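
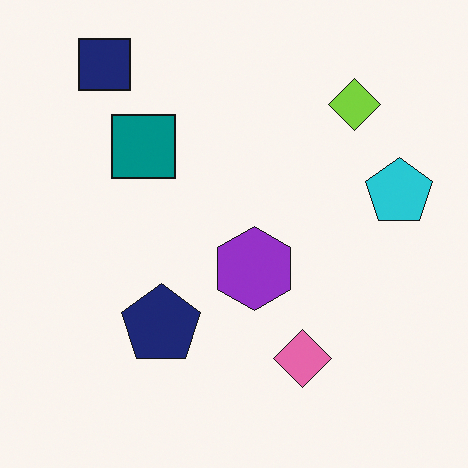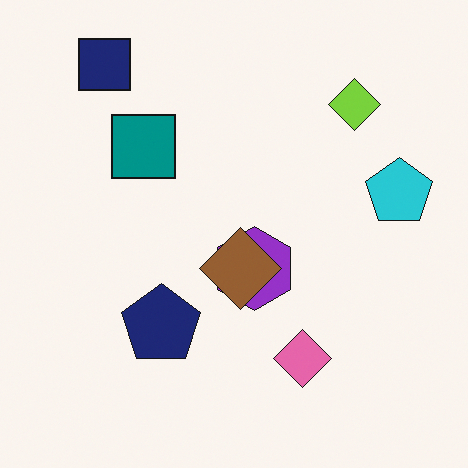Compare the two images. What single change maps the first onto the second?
The image was overlaid with an additional brown diamond.

A brown diamond appears in the second image that is absent from the first.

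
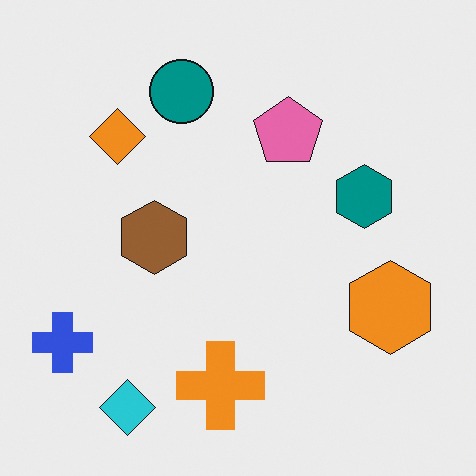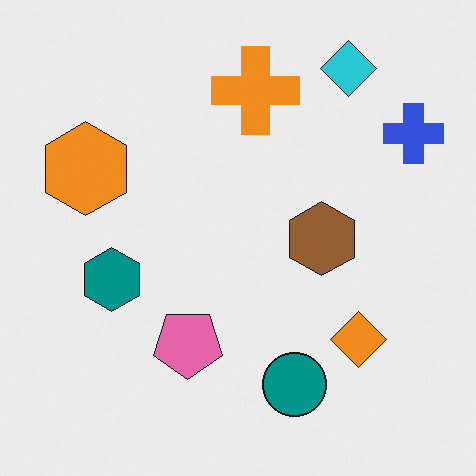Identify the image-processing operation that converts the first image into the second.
Rotated 180°.

The blue cross sits in the bottom-left of the first image and the top-right of the second — consistent with a whole-image 180° rotation.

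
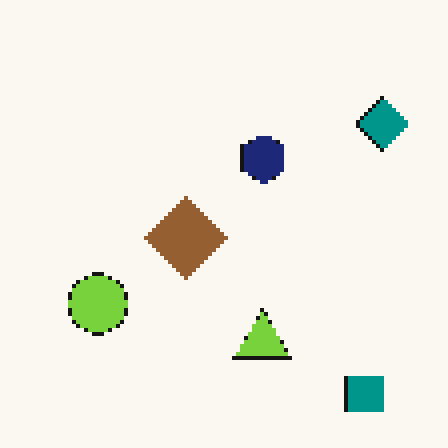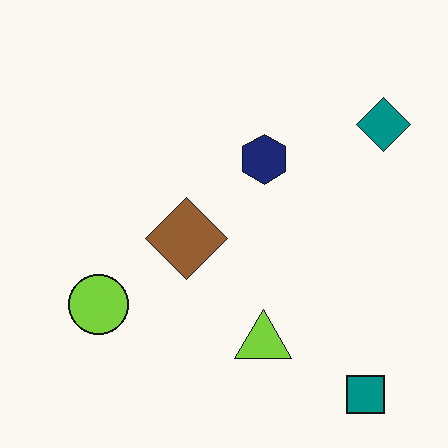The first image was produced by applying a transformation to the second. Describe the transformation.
The transformation is: mildly pixelated.

Shapes are reduced to large square blocks; fine edges and outlines are lost — a downscale-then-upscale (mosaic) effect.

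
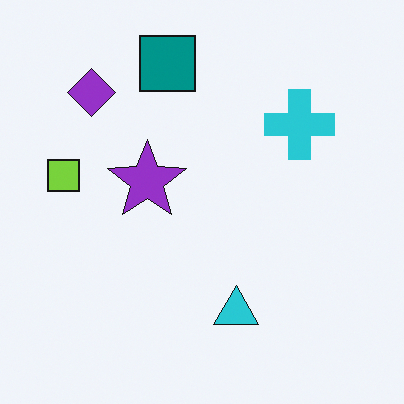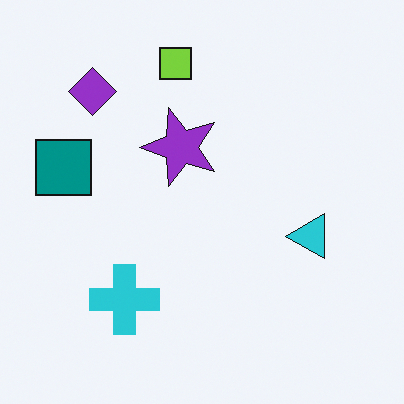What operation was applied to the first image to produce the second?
The image was transposed (reflected across the top-left ↔ bottom-right diagonal).

Shapes have swapped their row and column positions — what was in the top-right is now in the bottom-left — a diagonal reflection.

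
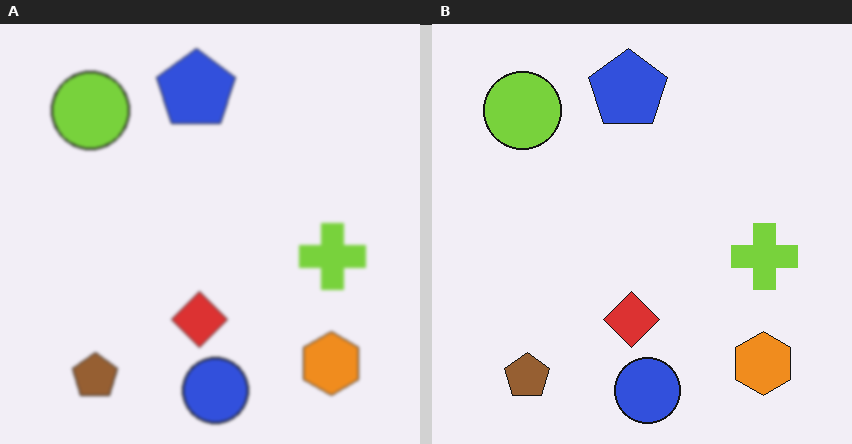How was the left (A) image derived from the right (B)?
This is the original image lightly blurred.

Shape edges and outlines are uniformly softened across the whole image.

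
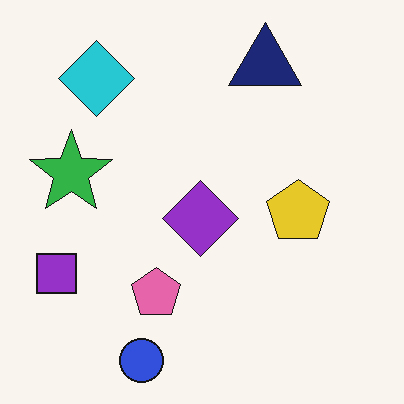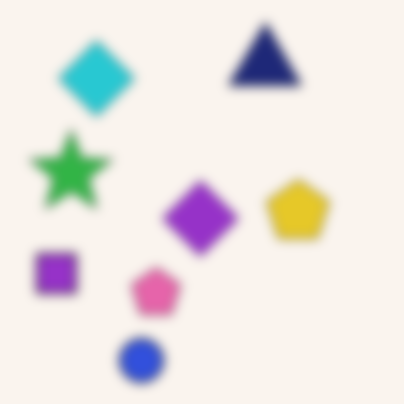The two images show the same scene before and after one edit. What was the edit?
The transformation is: heavily blurred.

Shape edges and outlines are uniformly softened across the whole image.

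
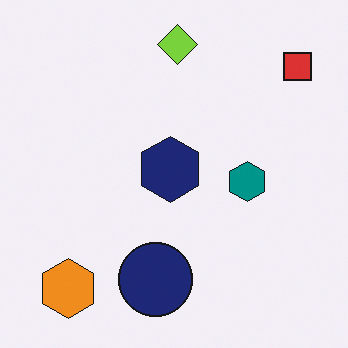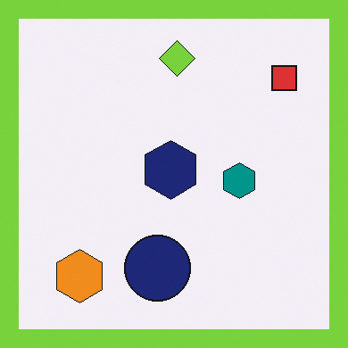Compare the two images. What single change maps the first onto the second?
This is the original image framed with a lime border.

A solid lime frame runs around the edge of the second image, with the content slightly shrunk inside it.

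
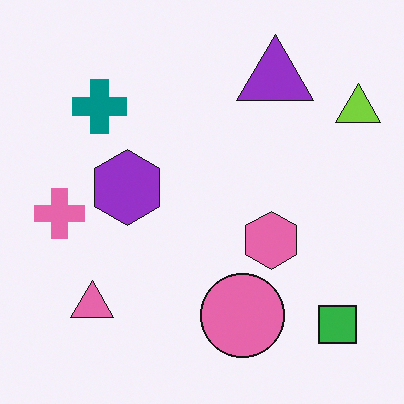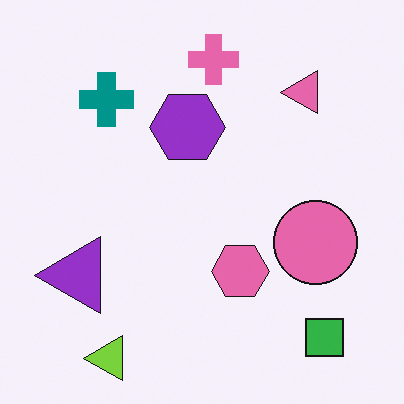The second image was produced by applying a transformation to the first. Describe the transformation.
The transformation is: transposed (reflected across the top-left ↔ bottom-right diagonal).

Shapes have swapped their row and column positions — what was in the top-right is now in the bottom-left — a diagonal reflection.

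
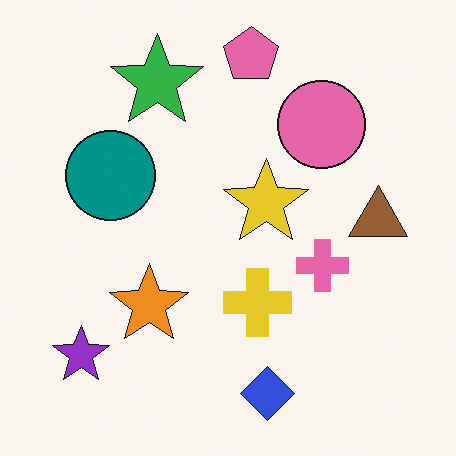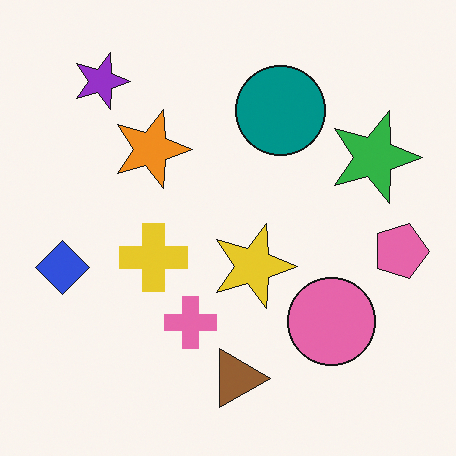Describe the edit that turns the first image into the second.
This is the original image rotated 90° clockwise.

The purple star sits in the bottom-left of the first image and the top-left of the second — consistent with a whole-image 90° clockwise rotation.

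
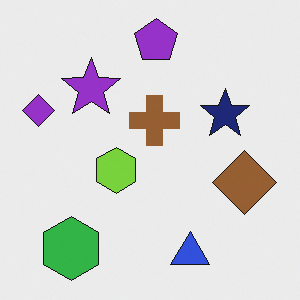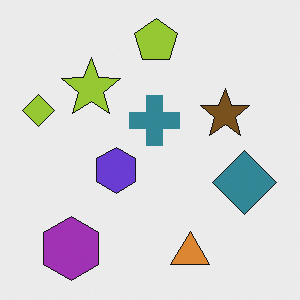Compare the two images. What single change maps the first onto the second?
The image was hue-shifted by a large amount.

Every shape's color has rotated by the same amount around the hue wheel — a uniform hue shift.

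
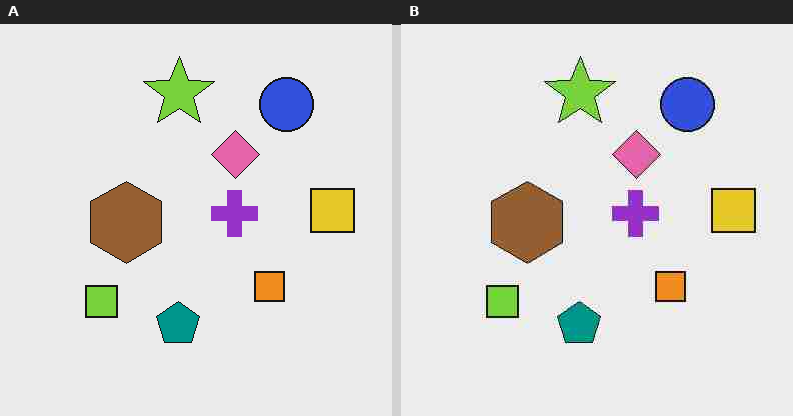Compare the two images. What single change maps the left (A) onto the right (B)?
The right (B) image is the left (A) degraded with heavy JPEG compression.

Blocky 8×8 compression artifacts appear around shape edges and the flat background shows ringing — characteristic JPEG degradation.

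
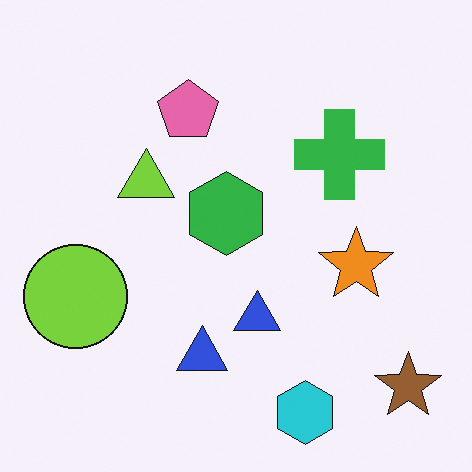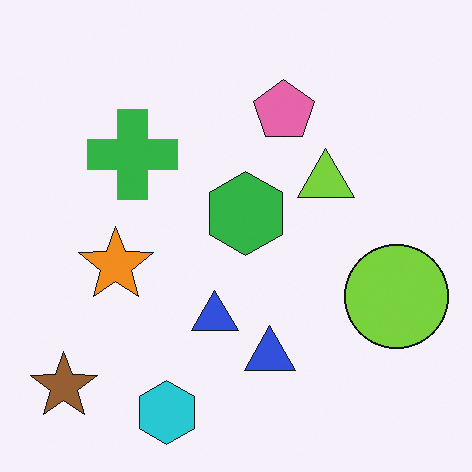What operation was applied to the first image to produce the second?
It was flipped horizontally (left ↔ right).

The brown star is in the bottom-right of the first image and the bottom-left of the second — shapes on opposite sides of the vertical midline have swapped in a mirror flip.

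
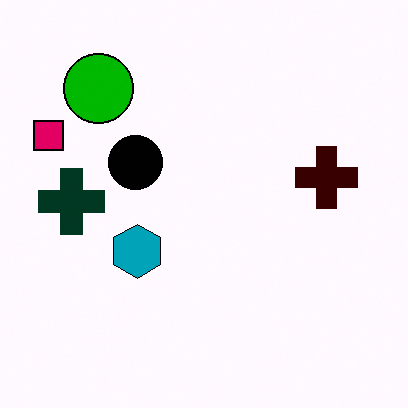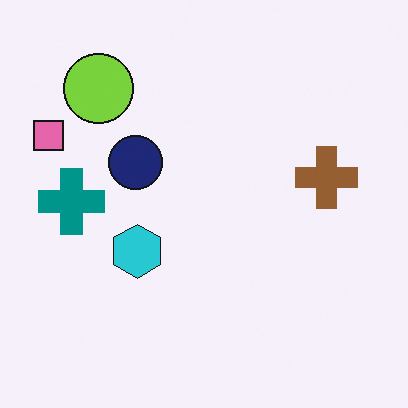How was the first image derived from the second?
The image was boosted in contrast.

Tones are pushed away from mid-grey across the whole image — a global contrast change.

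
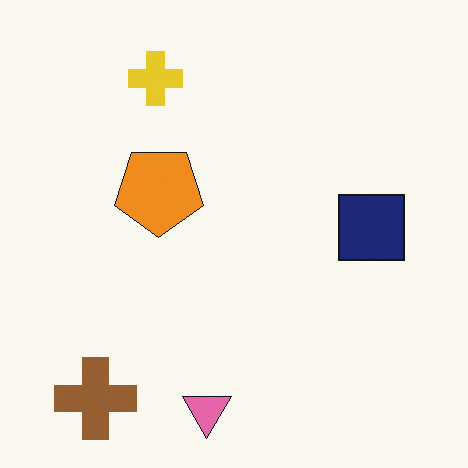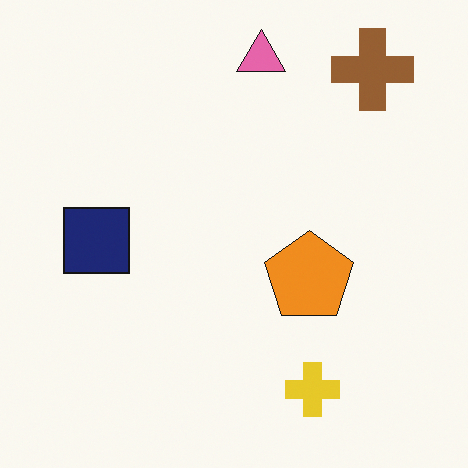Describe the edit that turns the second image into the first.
Rotated 180°.

The brown cross sits in the top-right of the second image and the bottom-left of the first — consistent with a whole-image 180° rotation.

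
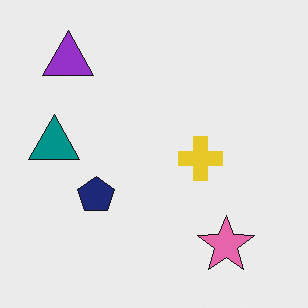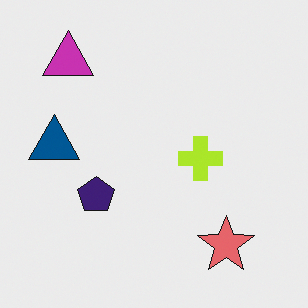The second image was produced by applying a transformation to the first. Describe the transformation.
The second image is the first hue-shifted by a small amount.

Every shape's color has rotated by the same amount around the hue wheel — a uniform hue shift.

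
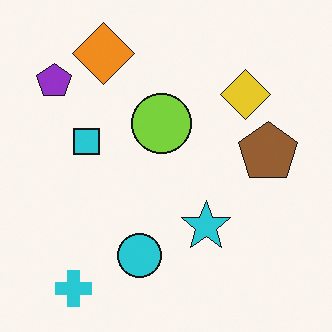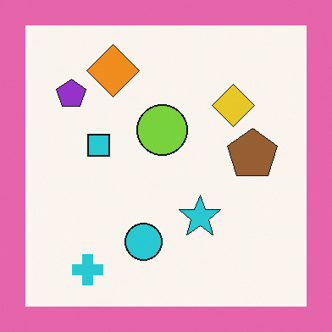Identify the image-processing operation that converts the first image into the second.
The image was framed with a pink border.

A solid pink frame runs around the edge of the second image, with the content slightly shrunk inside it.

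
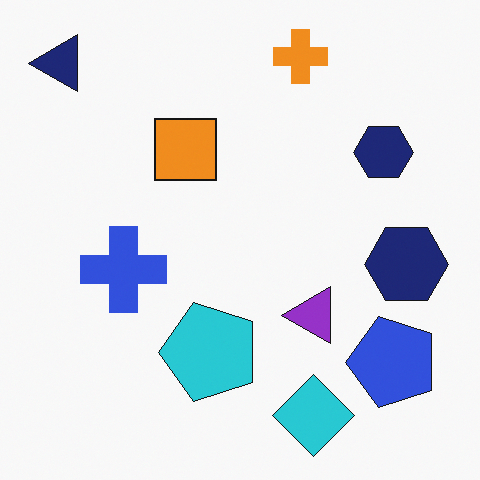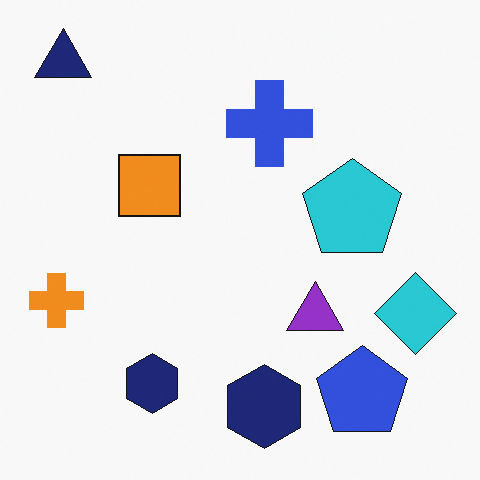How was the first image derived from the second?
The transformation is: transposed (reflected across the top-left ↔ bottom-right diagonal).

Shapes have swapped their row and column positions — what was in the top-right is now in the bottom-left — a diagonal reflection.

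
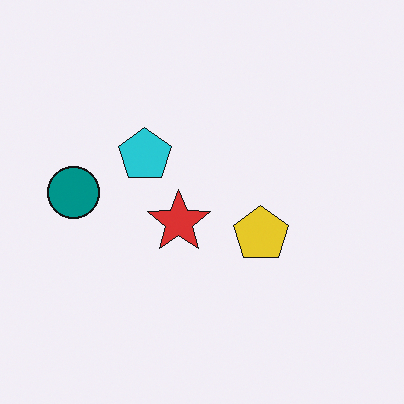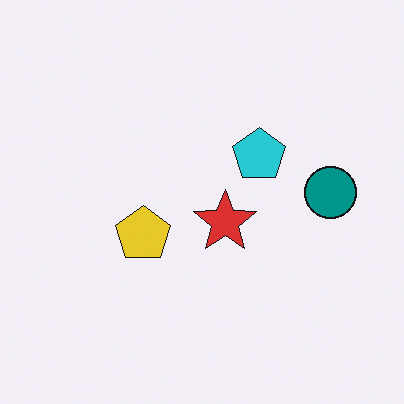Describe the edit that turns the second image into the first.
The first image is the second flipped horizontally (left ↔ right).

The teal circle is in the right of the second image and the left of the first — shapes on opposite sides of the vertical midline have swapped in a mirror flip.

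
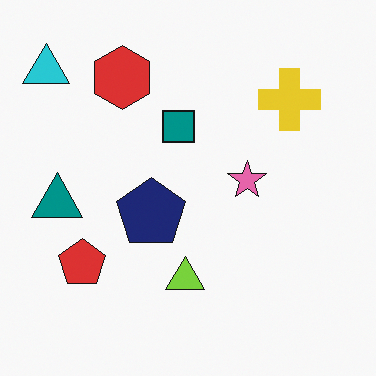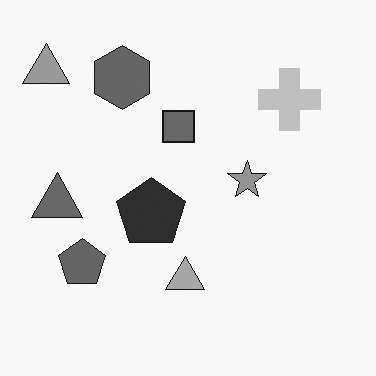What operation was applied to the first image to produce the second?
The transformation is: converted to grayscale.

All color is removed — every shape is now a shade of grey.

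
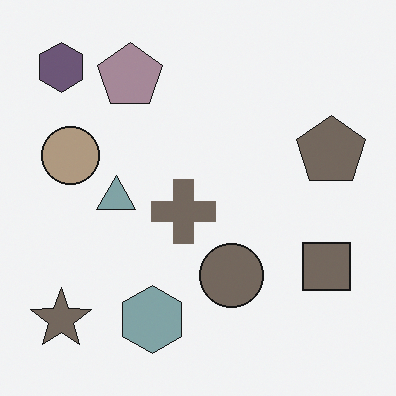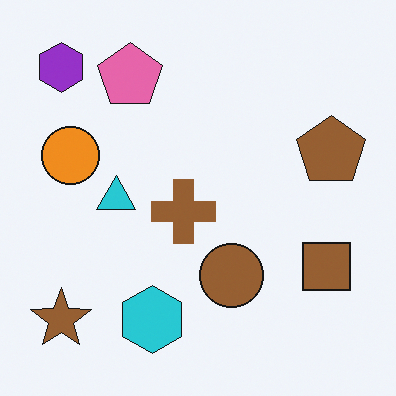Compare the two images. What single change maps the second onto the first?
The transformation is: heavily desaturated.

All colors are more muted and greyish — a global saturation change.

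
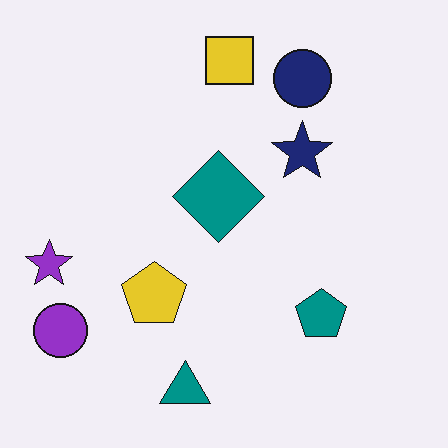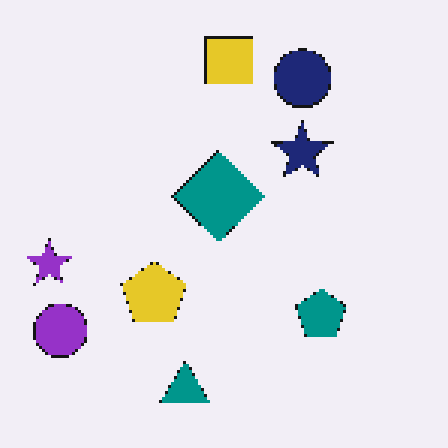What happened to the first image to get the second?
The second image is the first mildly pixelated.

Shapes are reduced to large square blocks; fine edges and outlines are lost — a downscale-then-upscale (mosaic) effect.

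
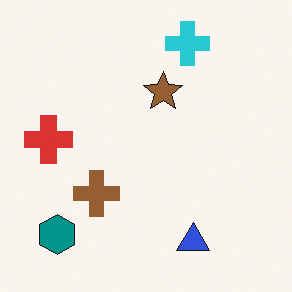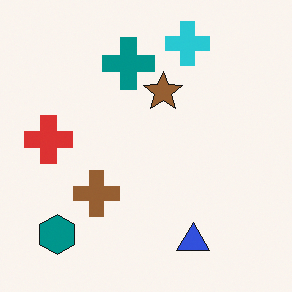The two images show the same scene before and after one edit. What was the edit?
The transformation is: overlaid with an additional teal cross.

A teal cross appears in the second image that is absent from the first.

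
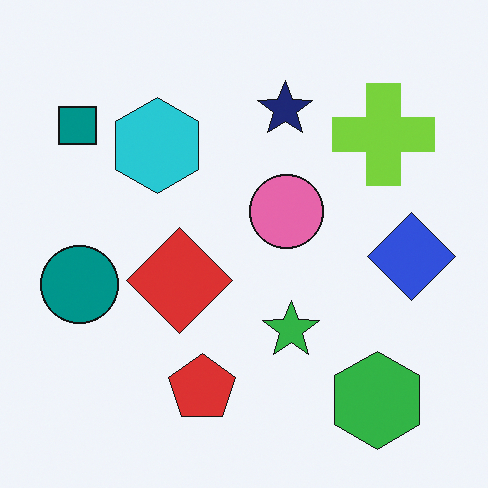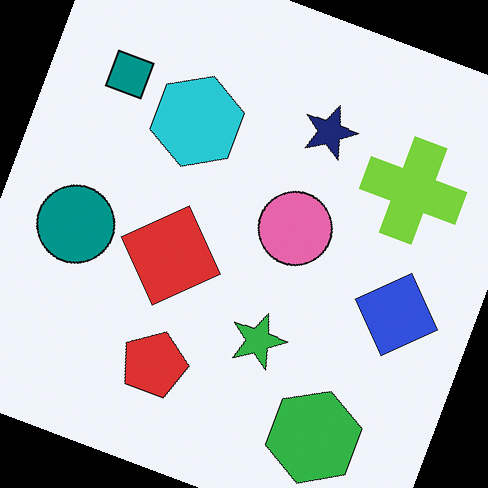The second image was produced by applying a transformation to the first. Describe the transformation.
The image was rotated clockwise by a moderate amount.

Every shape is tilted by the same angle and the image corners show triangular fill wedges — a whole-image rotation by a non-right angle.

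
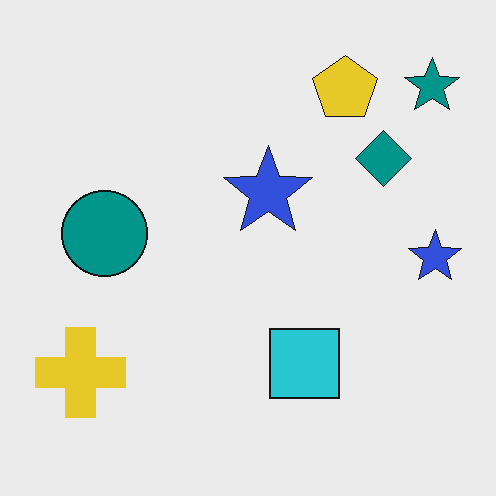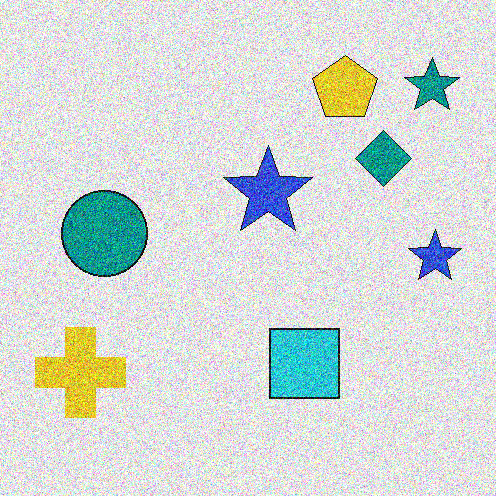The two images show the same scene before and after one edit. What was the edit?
Degraded with strong gaussian noise.

Random speckle covers the whole image, including the flat background.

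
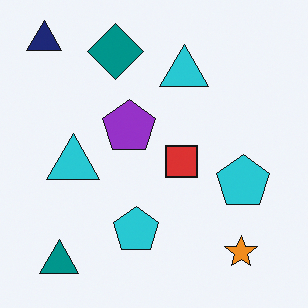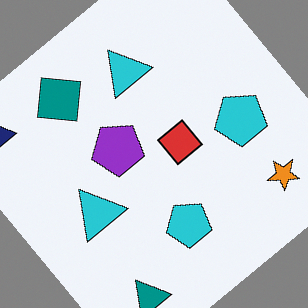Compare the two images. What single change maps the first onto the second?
The transformation is: rotated counter-clockwise by a large amount — several tens of degrees.

Every shape is tilted by the same angle and the image corners show triangular fill wedges — a whole-image rotation by a non-right angle.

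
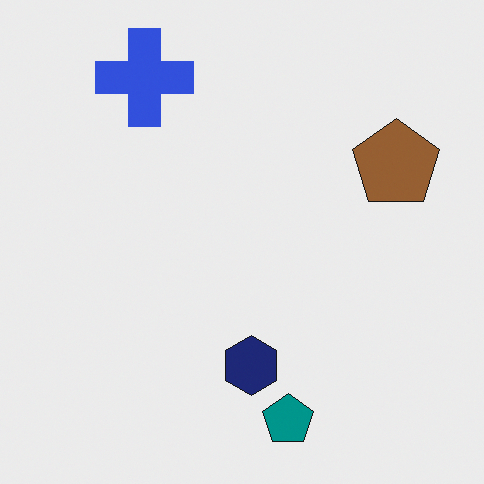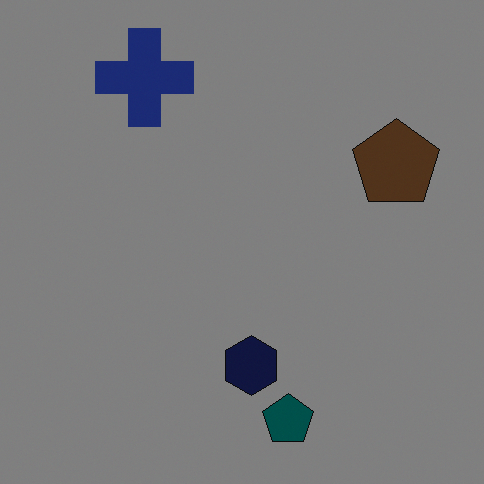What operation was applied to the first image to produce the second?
The second image is the first darkened a lot.

Every pixel — background and shapes alike — is uniformly darkened.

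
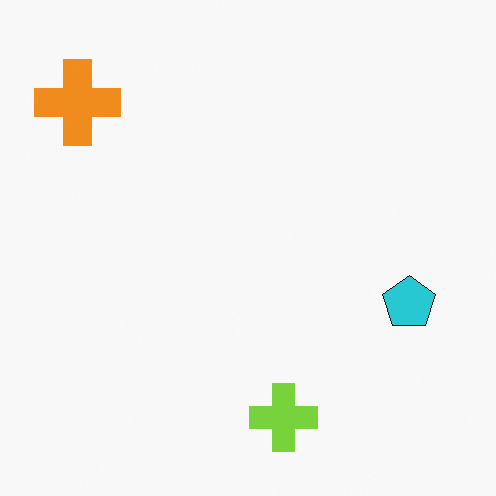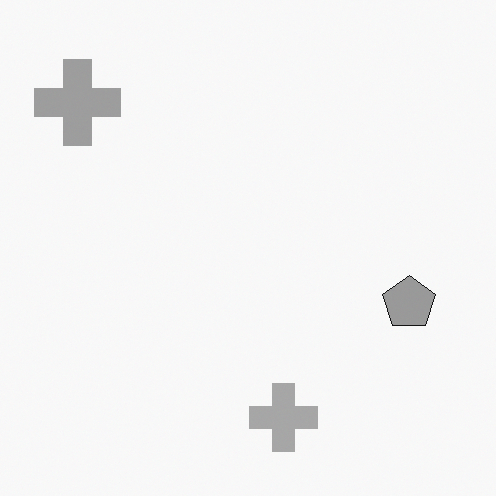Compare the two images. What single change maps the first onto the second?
The image was converted to grayscale.

All color is removed — every shape is now a shade of grey.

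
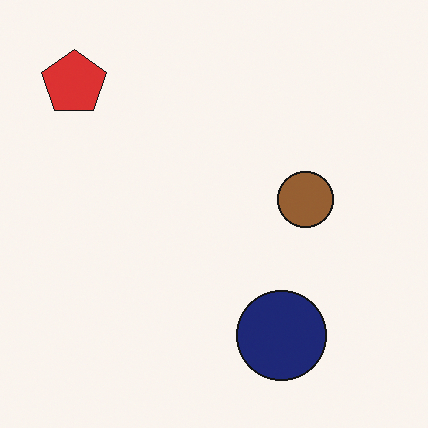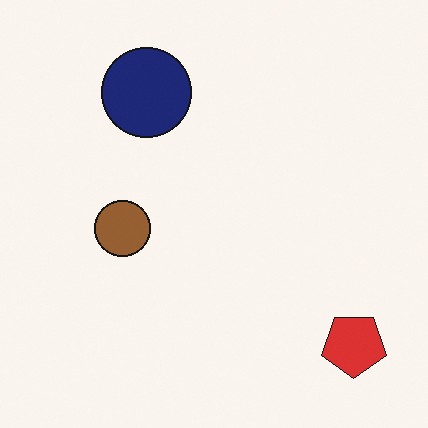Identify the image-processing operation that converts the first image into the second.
It was rotated 180°.

The red pentagon sits in the top-left of the first image and the bottom-right of the second — consistent with a whole-image 180° rotation.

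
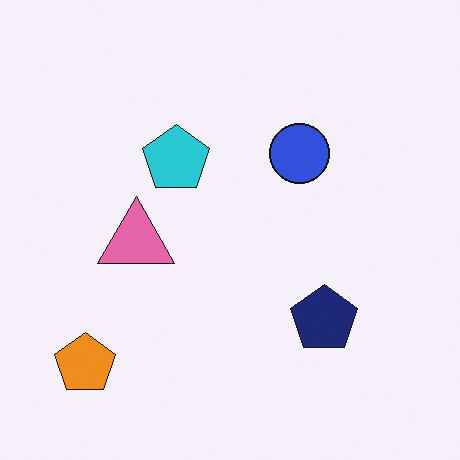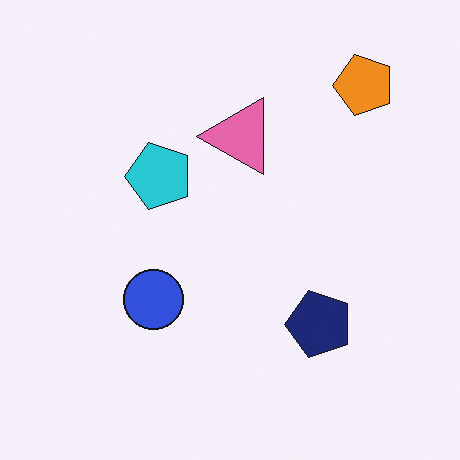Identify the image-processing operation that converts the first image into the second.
The transformation is: transposed (reflected across the top-left ↔ bottom-right diagonal).

Shapes have swapped their row and column positions — what was in the top-right is now in the bottom-left — a diagonal reflection.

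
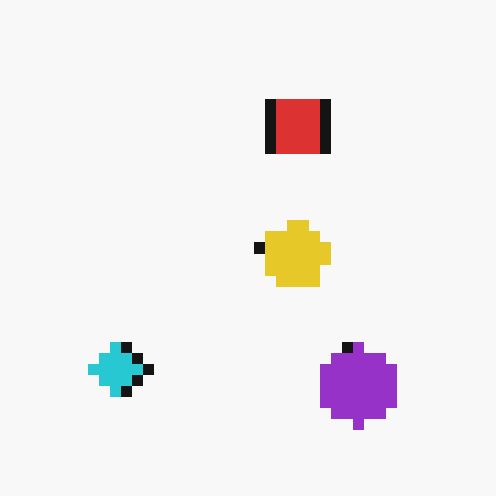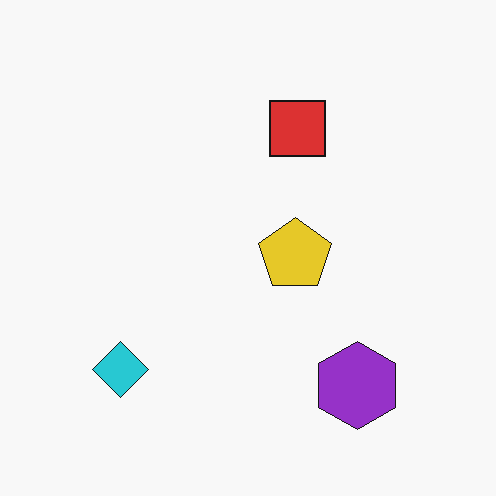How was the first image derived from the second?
This is the original image heavily pixelated into large blocks.

Shapes are reduced to large square blocks; fine edges and outlines are lost — a downscale-then-upscale (mosaic) effect.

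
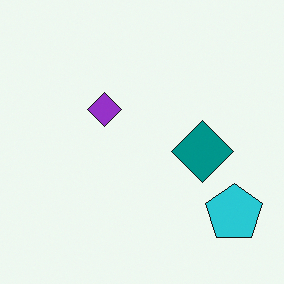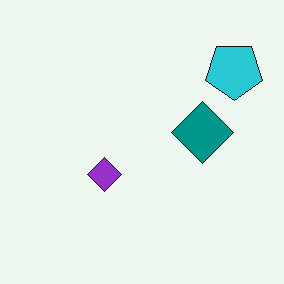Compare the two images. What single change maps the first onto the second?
This is the original image flipped vertically (top ↔ bottom).

The cyan pentagon is in the bottom-right of the first image and the top-right of the second — shapes on opposite sides of the horizontal midline have swapped in a mirror flip.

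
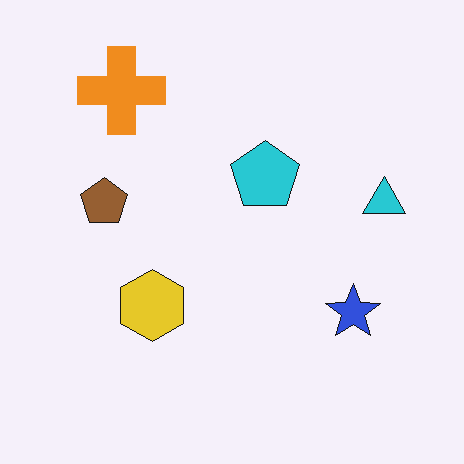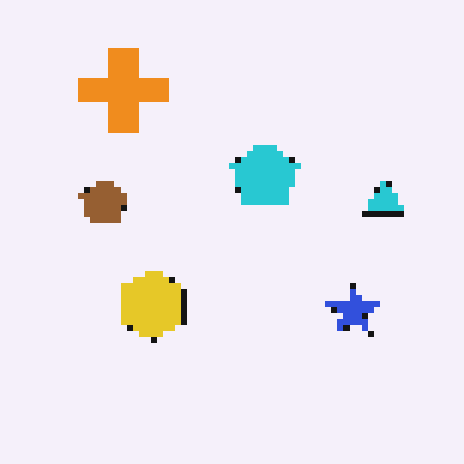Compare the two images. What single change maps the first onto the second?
It was pixelated into visible square blocks.

Shapes are reduced to large square blocks; fine edges and outlines are lost — a downscale-then-upscale (mosaic) effect.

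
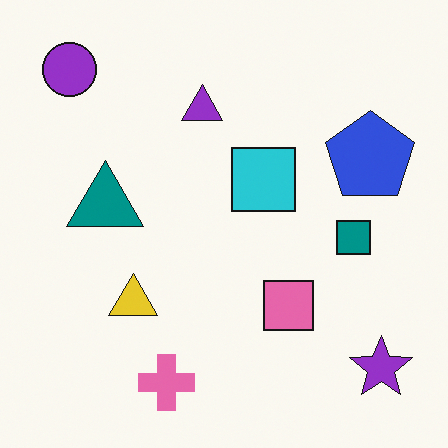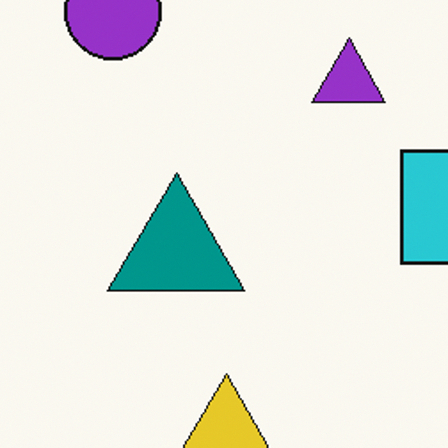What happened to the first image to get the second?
The second image is the first cropped tightly and scaled back up.

The visible shapes are larger and the field of view is narrower; shapes near the original edges may be partly or wholly outside the frame — a crop-and-rescale.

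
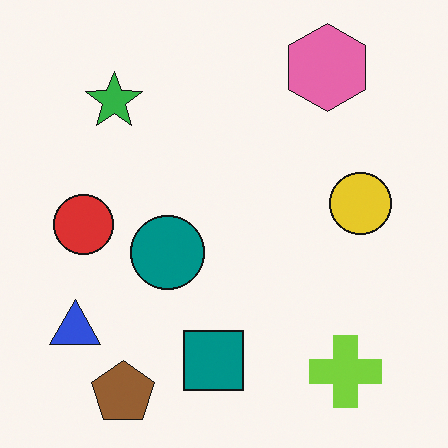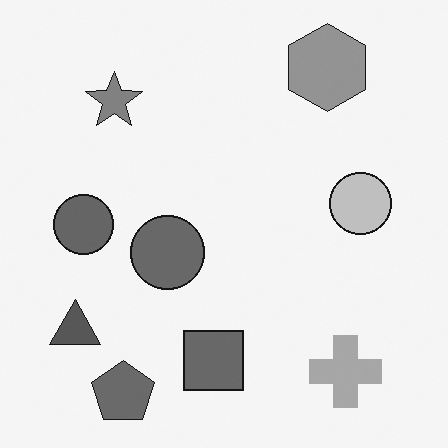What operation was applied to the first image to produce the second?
The transformation is: converted to grayscale.

All color is removed — every shape is now a shade of grey.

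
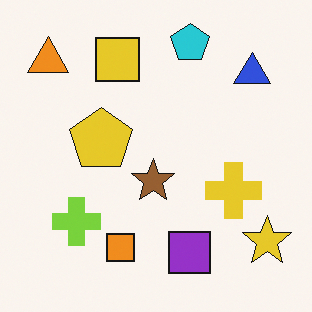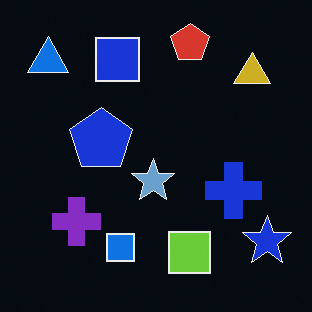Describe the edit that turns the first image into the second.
The transformation is: color-inverted (negative).

The light background has become dark and every shape's color is its complement — a photographic negative.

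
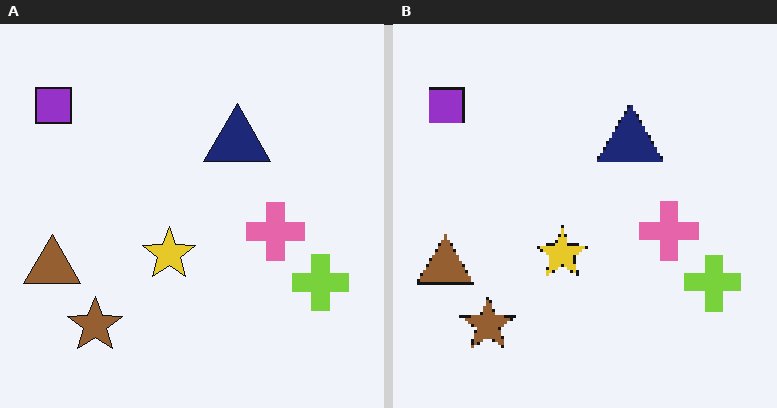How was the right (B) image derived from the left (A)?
Lightly pixelated (a mild mosaic effect).

Shapes are reduced to large square blocks; fine edges and outlines are lost — a downscale-then-upscale (mosaic) effect.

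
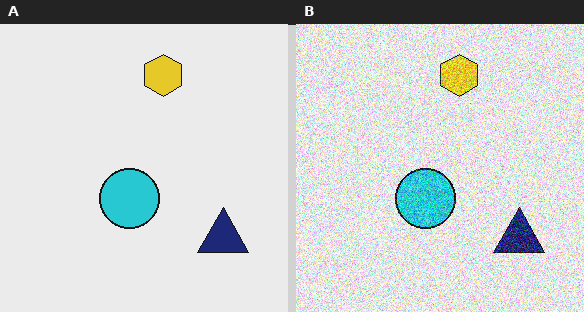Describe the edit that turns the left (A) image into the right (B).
Degraded with strong gaussian noise.

Random speckle covers the whole image, including the flat background.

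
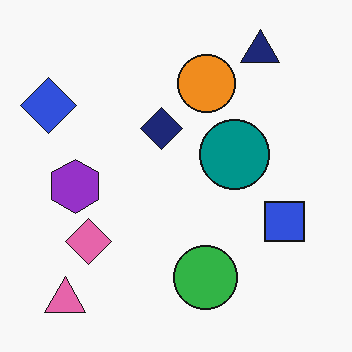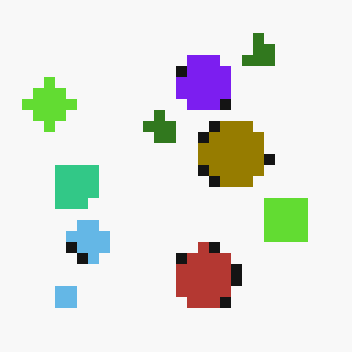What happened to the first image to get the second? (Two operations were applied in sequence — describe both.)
Coarsely pixelated, then hue-shifted through roughly half the color wheel.

Shapes are reduced to large square blocks; fine edges and outlines are lost — a downscale-then-upscale (mosaic) effect. Every shape's color has rotated by the same amount around the hue wheel — a uniform hue shift.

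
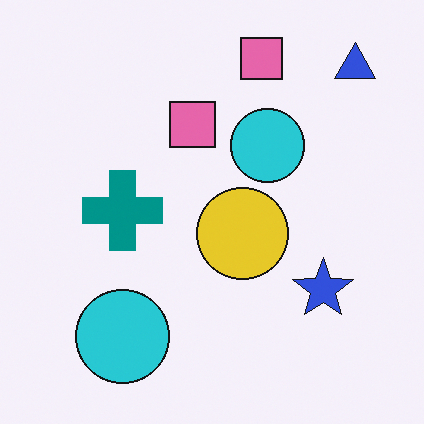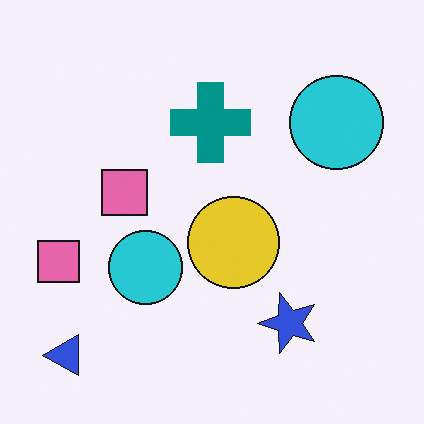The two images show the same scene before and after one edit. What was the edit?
This is the original image transposed (reflected across the top-left ↔ bottom-right diagonal).

Shapes have swapped their row and column positions — what was in the top-right is now in the bottom-left — a diagonal reflection.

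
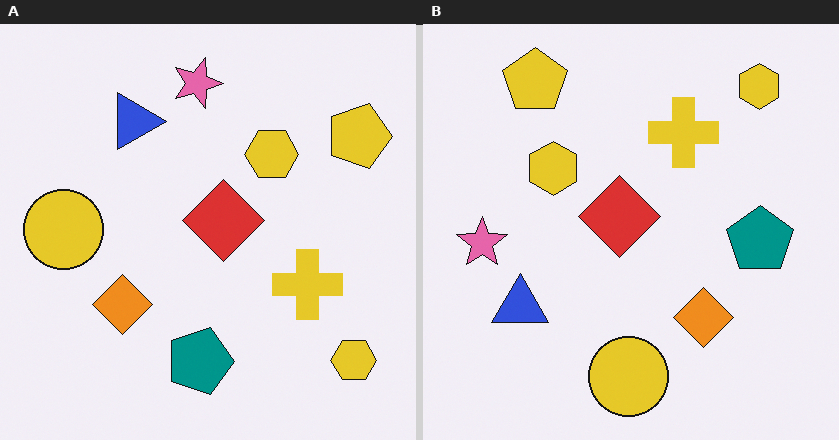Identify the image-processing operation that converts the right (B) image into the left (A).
The transformation is: rotated 90° clockwise.

The yellow pentagon sits in the top-left of the right (B) image and the top-right of the left (A) — consistent with a whole-image 90° clockwise rotation.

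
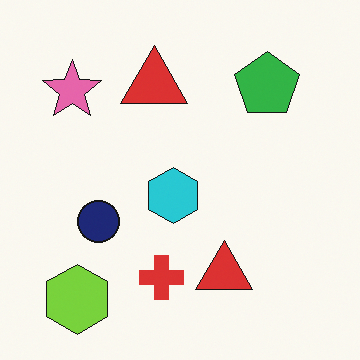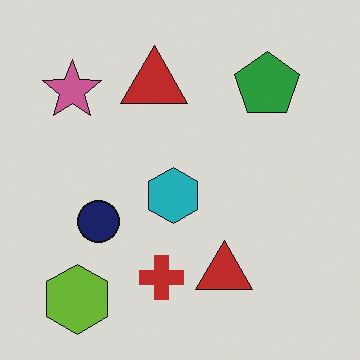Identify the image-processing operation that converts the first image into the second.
Darkened a little.

Every pixel — background and shapes alike — is uniformly darkened.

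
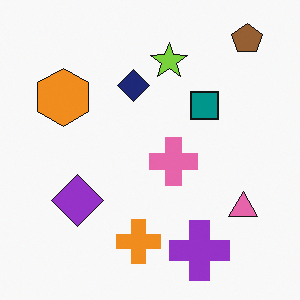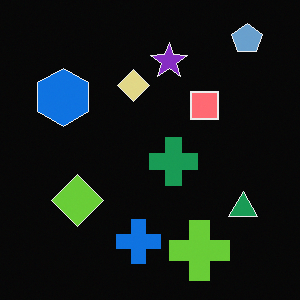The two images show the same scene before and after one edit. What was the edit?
This is the original image color-inverted (negative).

The light background has become dark and every shape's color is its complement — a photographic negative.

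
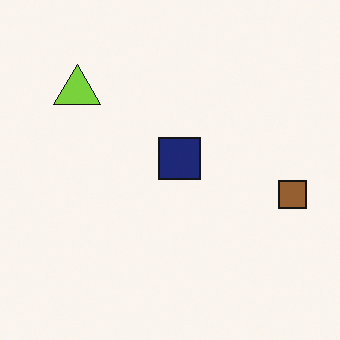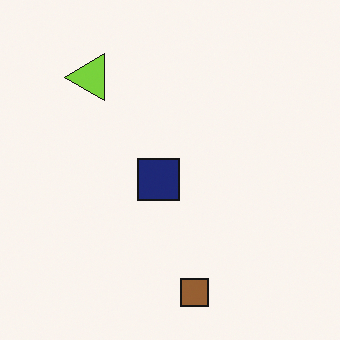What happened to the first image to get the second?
The second image is the first transposed (reflected across the top-left ↔ bottom-right diagonal).

Shapes have swapped their row and column positions — what was in the top-right is now in the bottom-left — a diagonal reflection.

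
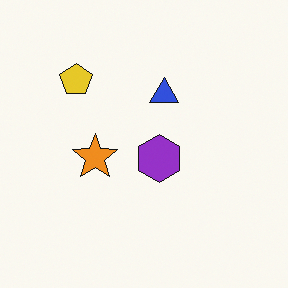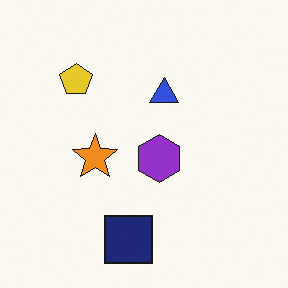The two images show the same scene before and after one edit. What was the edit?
This is the original image overlaid with an additional navy square.

A navy square appears in the second image that is absent from the first.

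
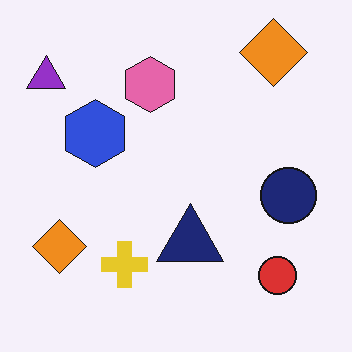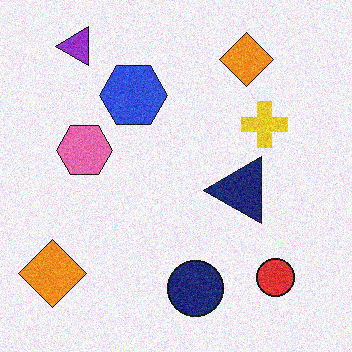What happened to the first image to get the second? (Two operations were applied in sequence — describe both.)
Degraded with moderate additive noise, then transposed (reflected across the top-left ↔ bottom-right diagonal).

Random speckle covers the whole image, including the flat background. Shapes have swapped their row and column positions — what was in the top-right is now in the bottom-left — a diagonal reflection.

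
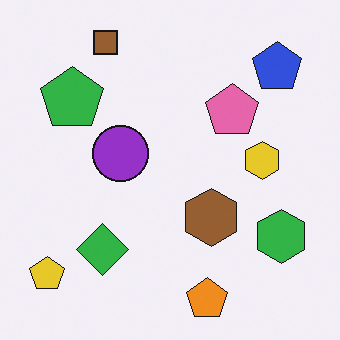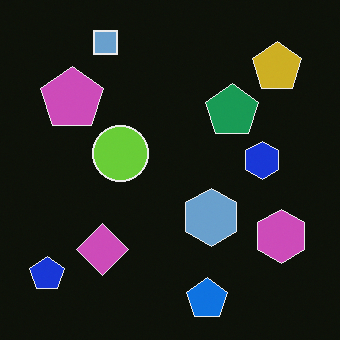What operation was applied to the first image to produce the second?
It was color-inverted (negative).

The light background has become dark and every shape's color is its complement — a photographic negative.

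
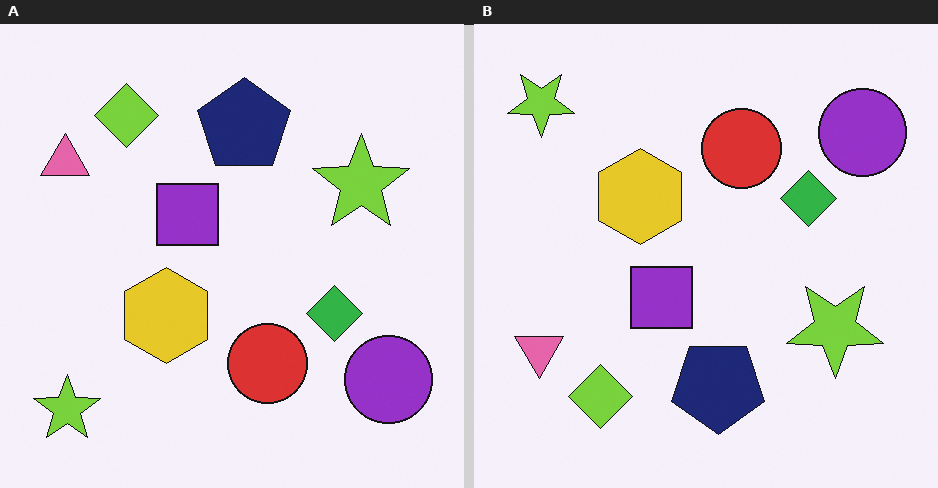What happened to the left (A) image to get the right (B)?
The transformation is: flipped vertically (top ↔ bottom).

The lime diamond is in the top-left of the left (A) image and the bottom-left of the right (B) — shapes on opposite sides of the horizontal midline have swapped in a mirror flip.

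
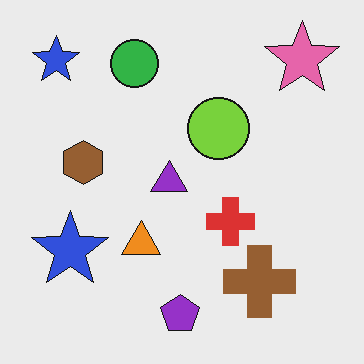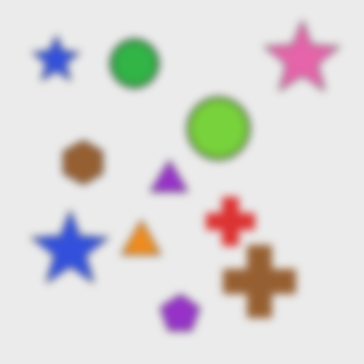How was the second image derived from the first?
The transformation is: moderately blurred.

Shape edges and outlines are uniformly softened across the whole image.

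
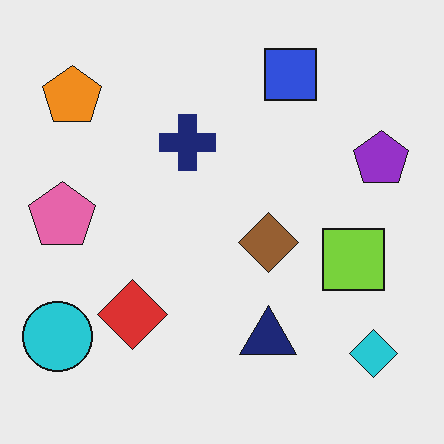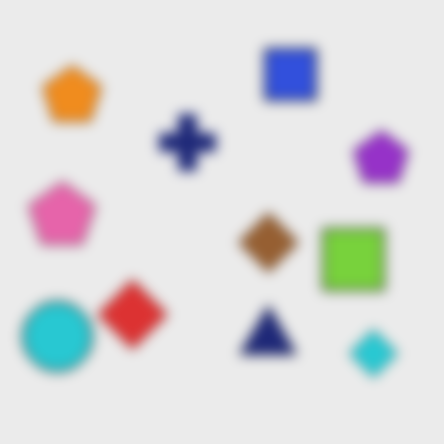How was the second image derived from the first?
It was strongly gaussian-blurred.

Shape edges and outlines are uniformly softened across the whole image.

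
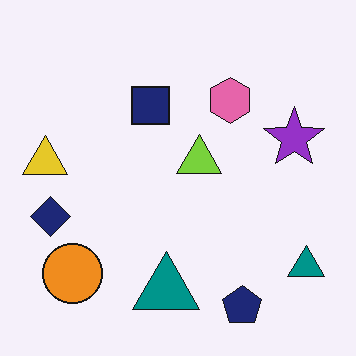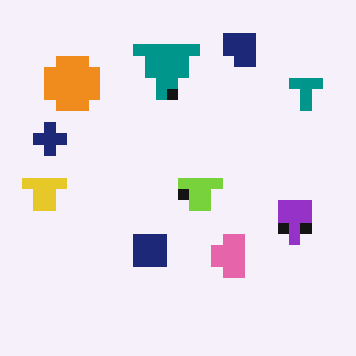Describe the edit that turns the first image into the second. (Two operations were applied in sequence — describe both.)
Flipped vertically (top ↔ bottom), then heavily pixelated into large blocks.

The navy pentagon is in the bottom-right of the first image and the top-right of the second — shapes on opposite sides of the horizontal midline have swapped in a mirror flip. Shapes are reduced to large square blocks; fine edges and outlines are lost — a downscale-then-upscale (mosaic) effect.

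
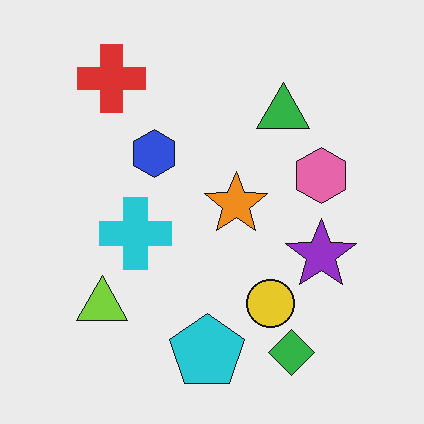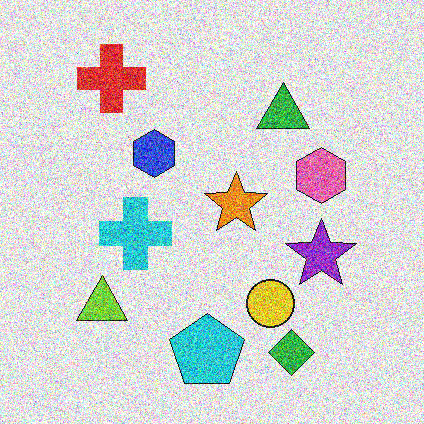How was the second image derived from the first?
The image was degraded with heavy additive noise.

Random speckle covers the whole image, including the flat background.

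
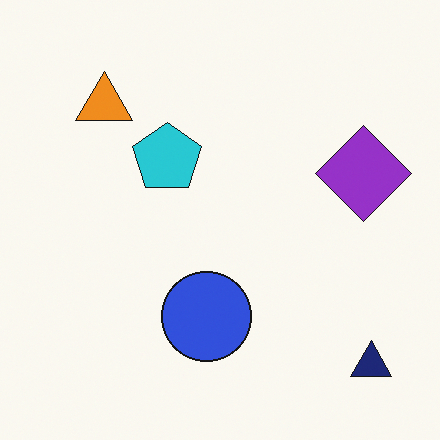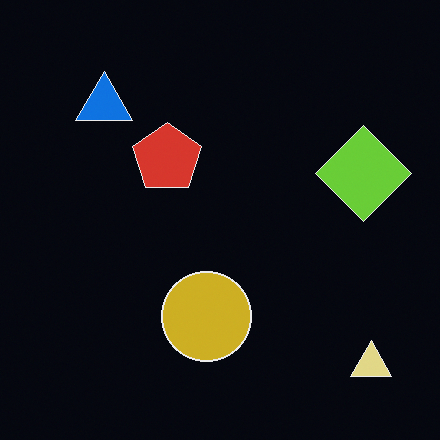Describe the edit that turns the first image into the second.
The transformation is: color-inverted (negative).

The light background has become dark and every shape's color is its complement — a photographic negative.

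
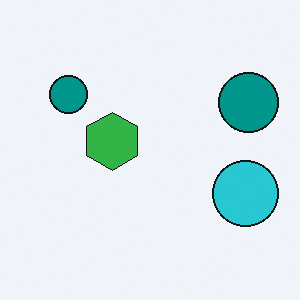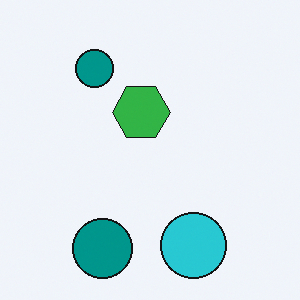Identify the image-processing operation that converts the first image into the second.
The image was transposed (reflected across the top-left ↔ bottom-right diagonal).

Shapes have swapped their row and column positions — what was in the top-right is now in the bottom-left — a diagonal reflection.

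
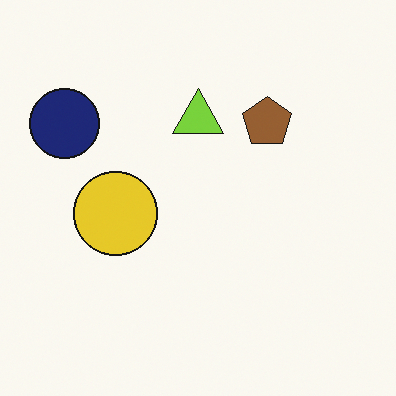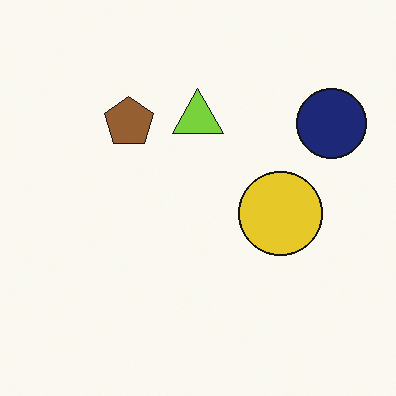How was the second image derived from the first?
The transformation is: flipped horizontally (left ↔ right).

The navy circle is in the top-left of the first image and the top-right of the second — shapes on opposite sides of the vertical midline have swapped in a mirror flip.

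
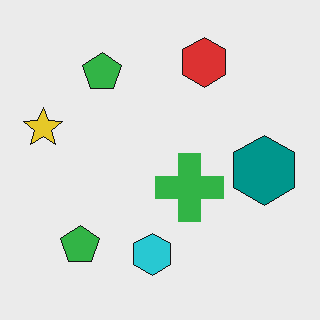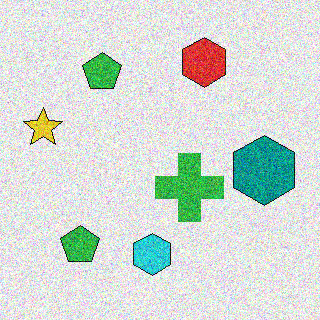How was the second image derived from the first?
Degraded with strong gaussian noise.

Random speckle covers the whole image, including the flat background.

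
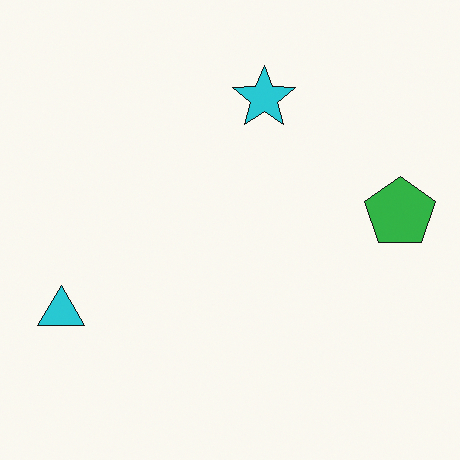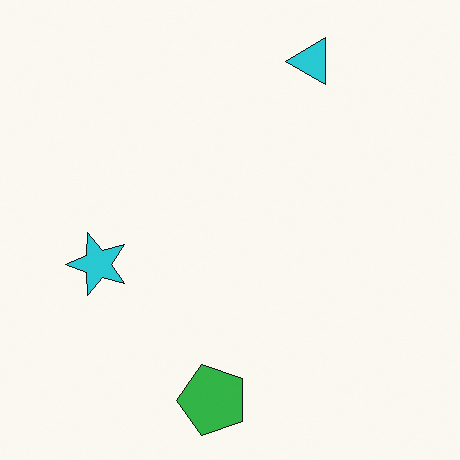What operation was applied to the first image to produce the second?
The image was transposed (reflected across the top-left ↔ bottom-right diagonal).

Shapes have swapped their row and column positions — what was in the top-right is now in the bottom-left — a diagonal reflection.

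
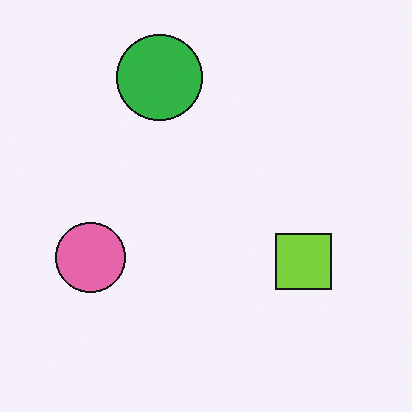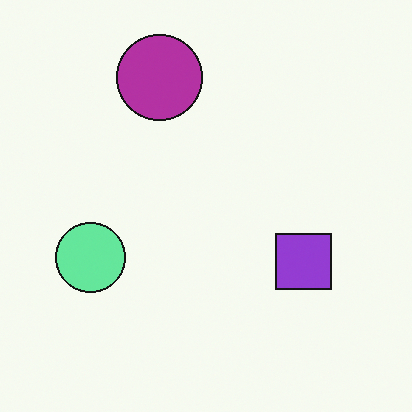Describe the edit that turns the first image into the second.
The transformation is: hue-shifted by a large amount.

Every shape's color has rotated by the same amount around the hue wheel — a uniform hue shift.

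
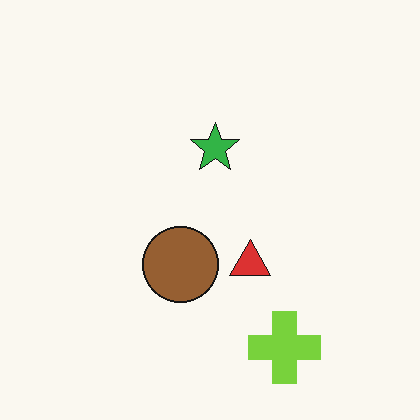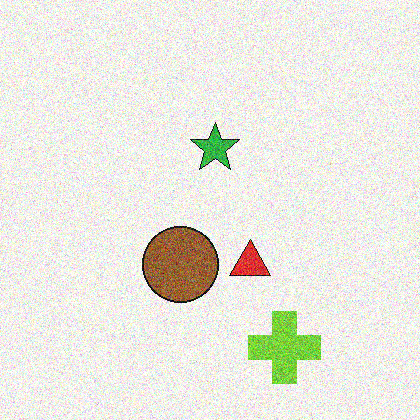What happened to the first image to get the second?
This is the original image degraded with strong gaussian noise.

Random speckle covers the whole image, including the flat background.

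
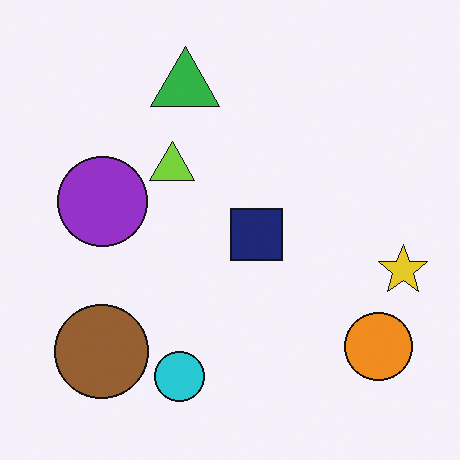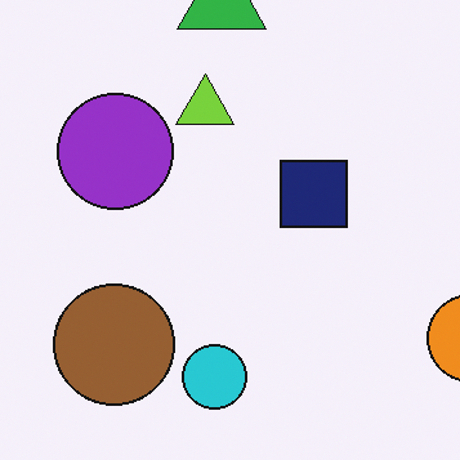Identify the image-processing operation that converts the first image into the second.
The image was cropped to a modestly smaller region and rescaled.

The visible shapes are larger and the field of view is narrower; shapes near the original edges may be partly or wholly outside the frame — a crop-and-rescale.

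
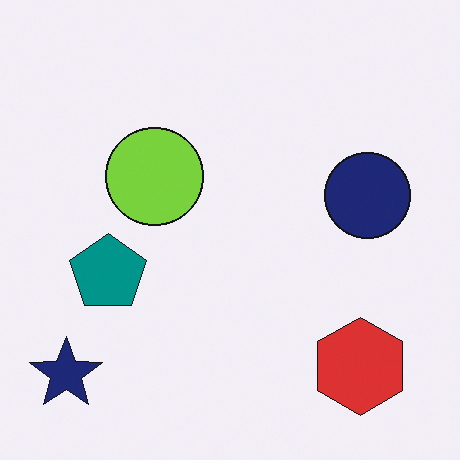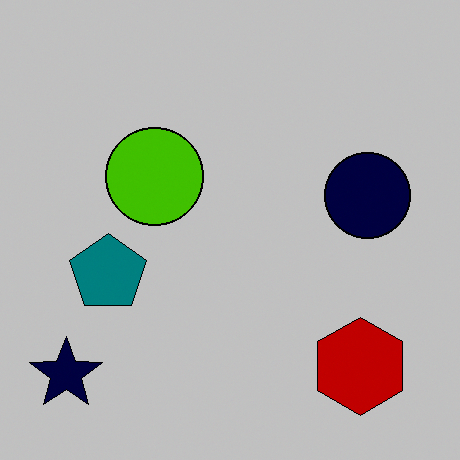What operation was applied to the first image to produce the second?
It was heavily posterized to just a handful of flat colors.

Each flat color has snapped to a coarser quantized level — most visibly, the near-white background has dropped to a flat grey.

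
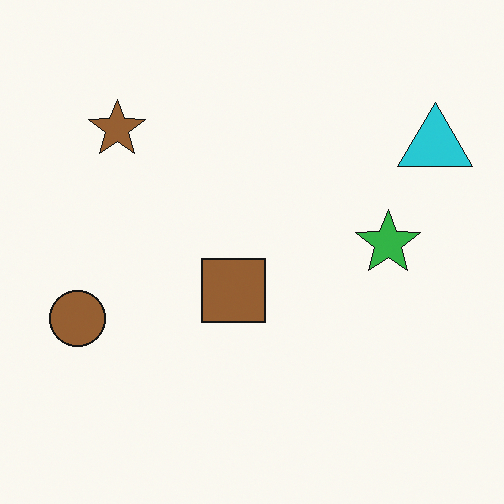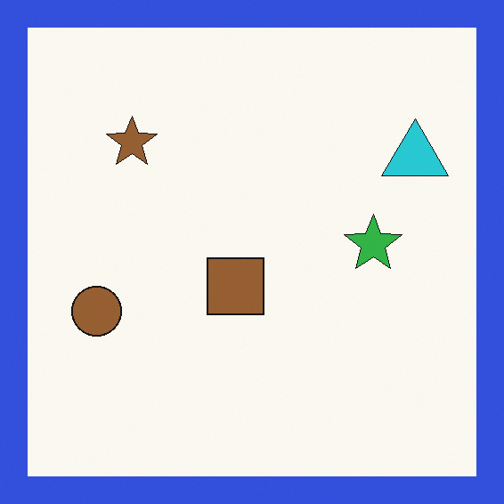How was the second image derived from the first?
The second image is the first framed with a blue border.

A solid blue frame runs around the edge of the second image, with the content slightly shrunk inside it.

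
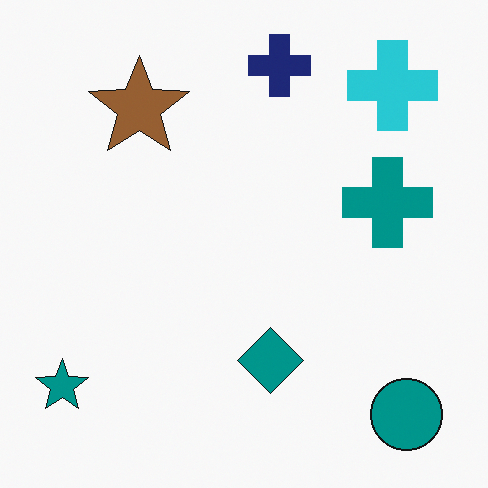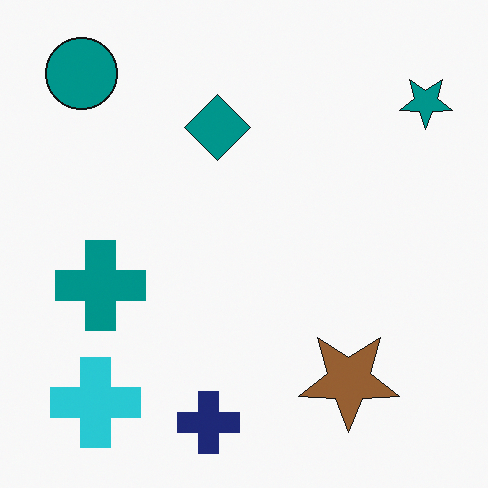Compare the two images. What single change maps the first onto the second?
Rotated 180°.

The teal circle sits in the bottom-right of the first image and the top-left of the second — consistent with a whole-image 180° rotation.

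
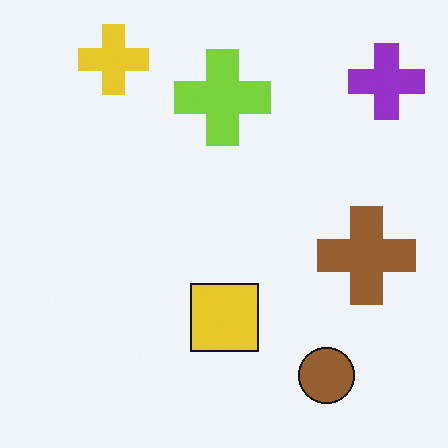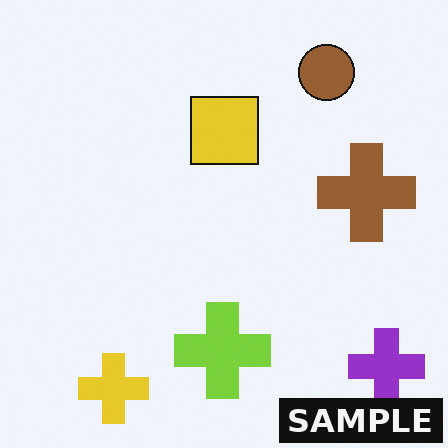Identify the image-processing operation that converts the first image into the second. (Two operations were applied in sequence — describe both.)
Flipped vertically (top ↔ bottom), then watermarked with the text "SAMPLE" in the lower-right corner.

The yellow cross is in the top-left of the first image and the bottom-left of the second — shapes on opposite sides of the horizontal midline have swapped in a mirror flip. A dark label reading "SAMPLE" appears in the lower-right corner.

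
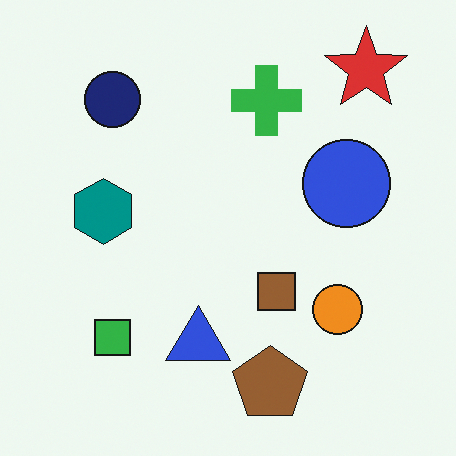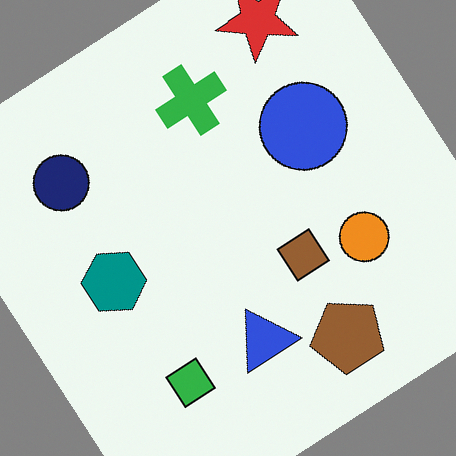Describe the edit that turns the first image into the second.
The transformation is: rotated counter-clockwise by a large amount — several tens of degrees.

Every shape is tilted by the same angle and the image corners show triangular fill wedges — a whole-image rotation by a non-right angle.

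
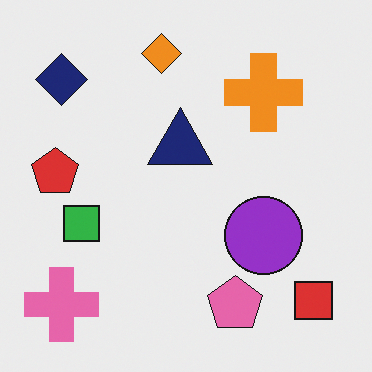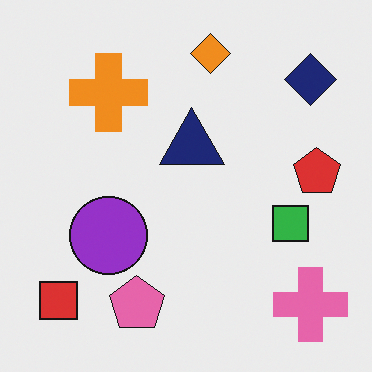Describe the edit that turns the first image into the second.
This is the original image flipped horizontally (left ↔ right).

The red pentagon is in the left of the first image and the right of the second — shapes on opposite sides of the vertical midline have swapped in a mirror flip.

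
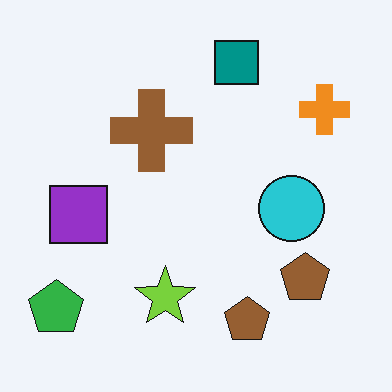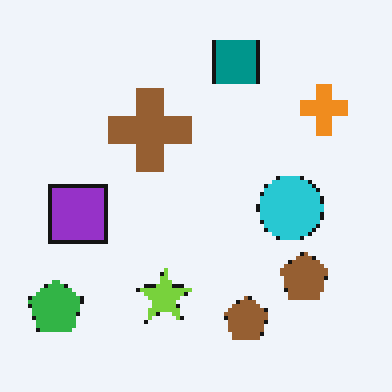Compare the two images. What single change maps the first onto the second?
The image was mildly pixelated.

Shapes are reduced to large square blocks; fine edges and outlines are lost — a downscale-then-upscale (mosaic) effect.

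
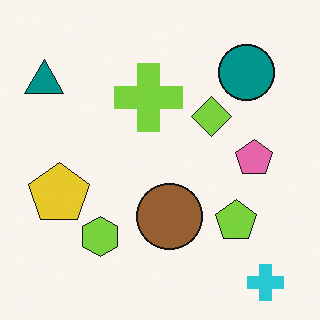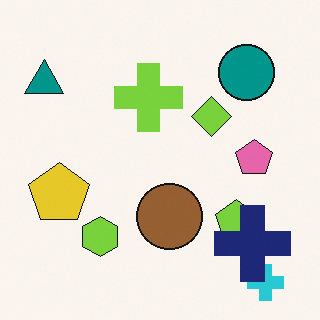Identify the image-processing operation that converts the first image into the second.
This is the original image overlaid with an additional navy cross.

A navy cross appears in the second image that is absent from the first.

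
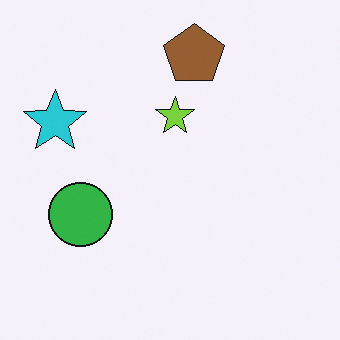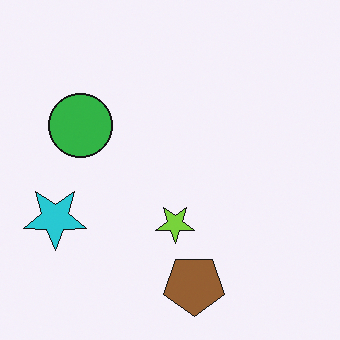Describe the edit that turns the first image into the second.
The transformation is: flipped vertically (top ↔ bottom).

The brown pentagon is in the top of the first image and the bottom of the second — shapes on opposite sides of the horizontal midline have swapped in a mirror flip.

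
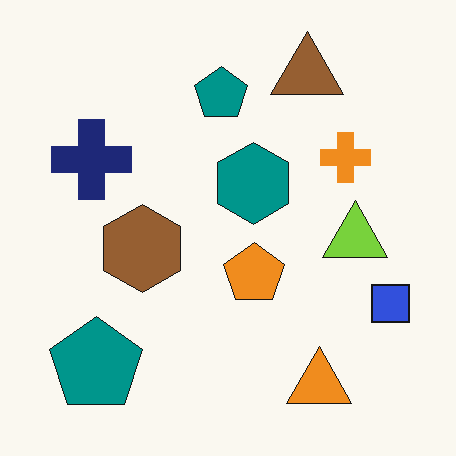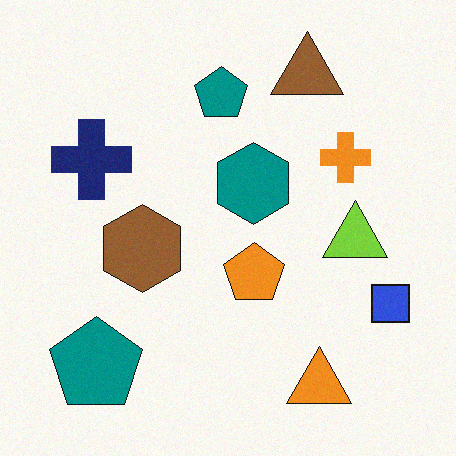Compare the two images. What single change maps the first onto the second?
The transformation is: degraded with a light layer of grain.

Random speckle covers the whole image, including the flat background.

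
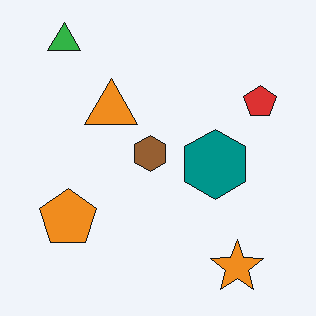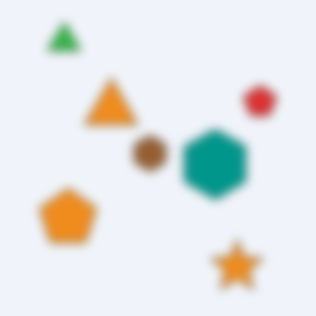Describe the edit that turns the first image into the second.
This is the original image strongly gaussian-blurred.

Shape edges and outlines are uniformly softened across the whole image.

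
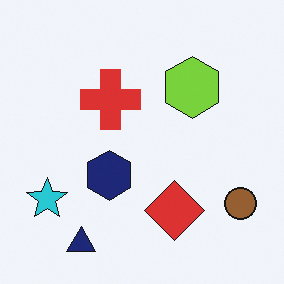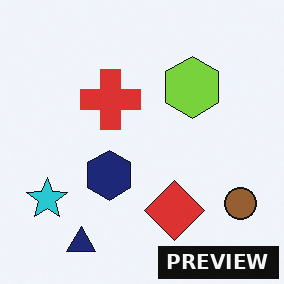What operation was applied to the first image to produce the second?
The second image is the first watermarked with the text "PREVIEW" in the lower-right corner.

A dark label reading "PREVIEW" appears in the lower-right corner.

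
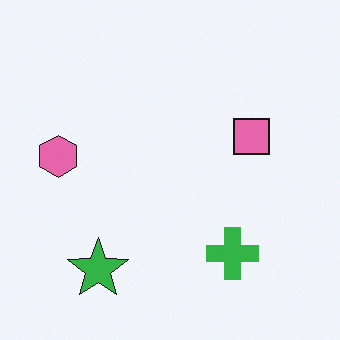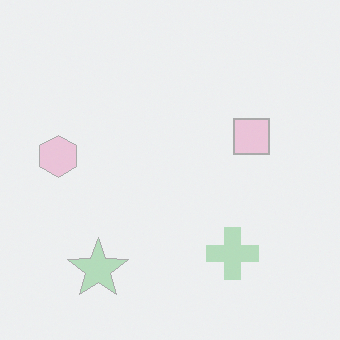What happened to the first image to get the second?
The second image is the first given much lower contrast.

Tones are pushed toward mid-grey across the whole image — a global contrast change.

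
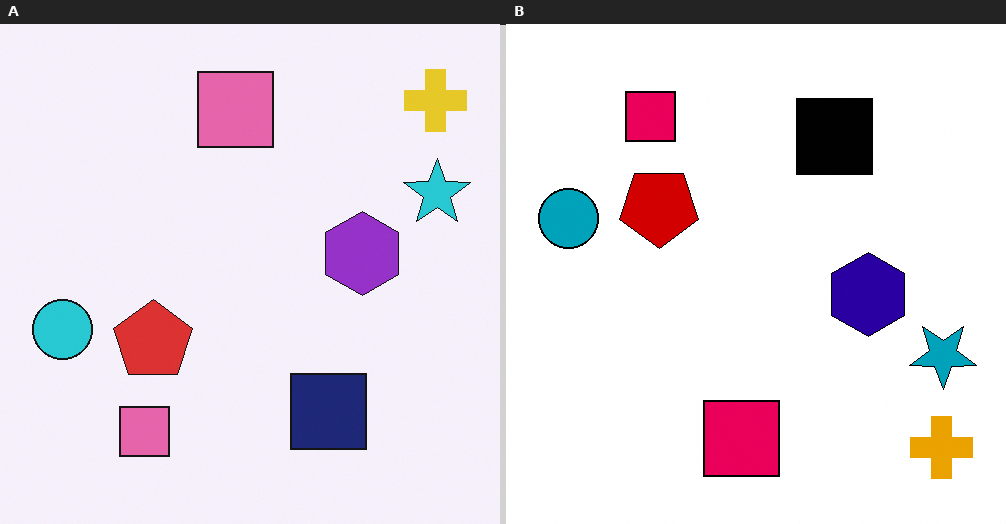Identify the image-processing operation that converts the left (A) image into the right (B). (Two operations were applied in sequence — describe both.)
This is the original image flipped vertically (top ↔ bottom), then boosted in contrast.

The yellow cross is in the top-right of the left (A) image and the bottom-right of the right (B) — shapes on opposite sides of the horizontal midline have swapped in a mirror flip. Tones are pushed away from mid-grey across the whole image — a global contrast change.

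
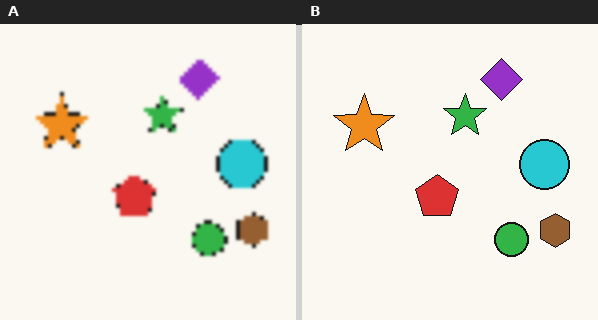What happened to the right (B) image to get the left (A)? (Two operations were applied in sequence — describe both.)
The left (A) image is the right (B) lightly pixelated (a mild mosaic effect), then lightly blurred.

Shapes are reduced to large square blocks; fine edges and outlines are lost — a downscale-then-upscale (mosaic) effect. Shape edges and outlines are uniformly softened across the whole image.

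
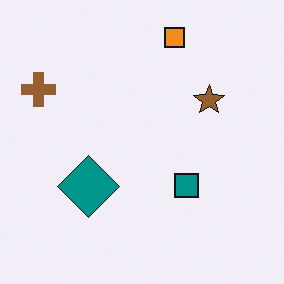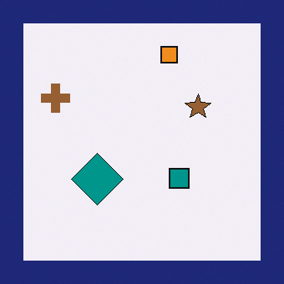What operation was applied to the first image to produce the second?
It was framed with a navy border.

A solid navy frame runs around the edge of the second image, with the content slightly shrunk inside it.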